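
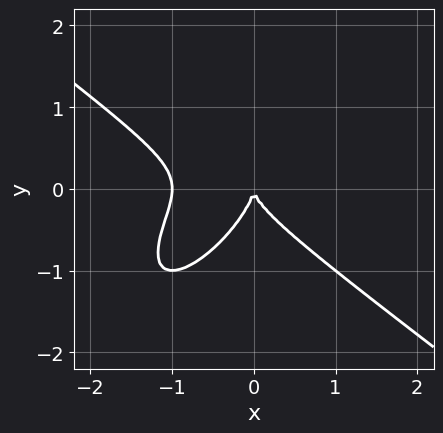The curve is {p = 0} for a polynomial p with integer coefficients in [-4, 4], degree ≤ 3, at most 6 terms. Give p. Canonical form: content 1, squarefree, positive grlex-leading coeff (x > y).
1. The degree is 3 — a generic line meets the curve in up to 3 points.
2. Against the integer gridlines: one y-axis crossing is at y = 0; among the integer gridlines, it crosses the x-axis at x ∈ {-1, 0}.
3. Putting this together gives p.

x^3 - x*y^2 + y^3 + x^2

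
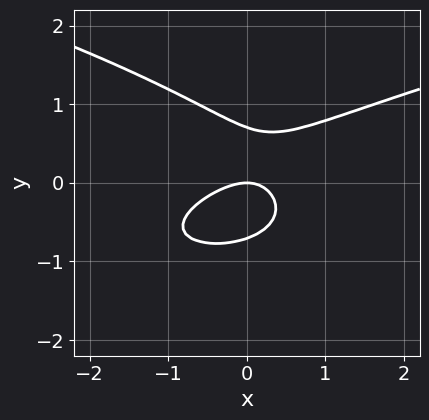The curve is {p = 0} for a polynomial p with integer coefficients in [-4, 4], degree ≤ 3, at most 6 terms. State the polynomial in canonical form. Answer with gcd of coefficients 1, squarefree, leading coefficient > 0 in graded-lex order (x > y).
(a) The degree is 3 — no degree-2 curve has this shape.
(b) From the visible intercepts: it crosses the x-axis at the gridline x = 0; one y-axis crossing is at y = 0.
(c) Assembling these constraints gives the stated polynomial.

2*y^3 - x^2 + x*y - y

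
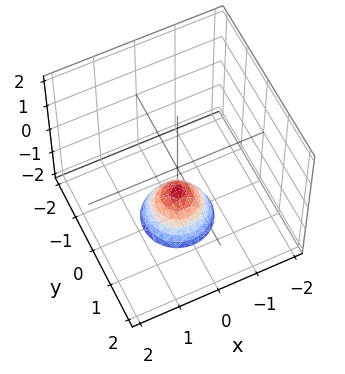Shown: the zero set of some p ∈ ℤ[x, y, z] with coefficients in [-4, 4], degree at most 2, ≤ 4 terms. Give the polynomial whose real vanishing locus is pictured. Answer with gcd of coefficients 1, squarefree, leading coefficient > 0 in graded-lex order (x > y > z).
3*x^2 + 3*y^2 + 2*z + 2

Degree: the shape is more complex than any degree-1 surface, so deg p = 2.
By symmetry, every cross-section ⟂ z is a circle, so x, y appear only via x² + y².
From the visible intercepts: a circular section at z = -2 has radius between 0 and 1; no x-intercept at any integer in the box.
Together with the visible shape, these determine p as stated.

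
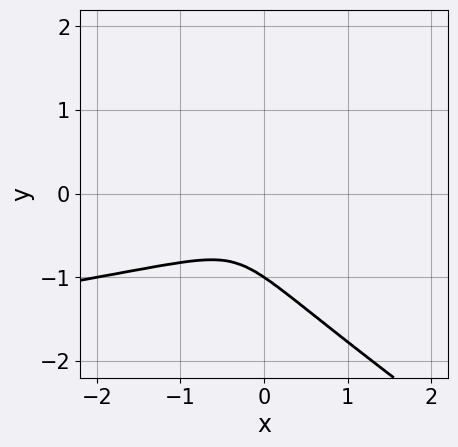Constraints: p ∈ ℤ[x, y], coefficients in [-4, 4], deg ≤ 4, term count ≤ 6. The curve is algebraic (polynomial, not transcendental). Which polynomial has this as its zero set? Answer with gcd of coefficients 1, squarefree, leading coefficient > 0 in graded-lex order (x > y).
2*x*y^2 + 3*y^3 + x^2 + 3*y^2

First, degree: the shape is more complex than any degree-2 curve, so deg p = 3.
Then, against the integer gridlines: it meets the y-axis at y = -1 (among the integer gridlines).
Finally, the integer polynomial consistent with all of this is the stated p.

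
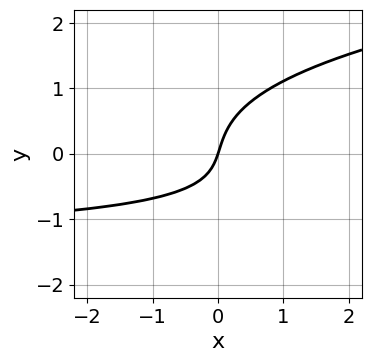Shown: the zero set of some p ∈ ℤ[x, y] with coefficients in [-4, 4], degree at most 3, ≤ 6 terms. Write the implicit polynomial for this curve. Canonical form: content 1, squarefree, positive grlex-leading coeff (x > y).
3*y^3 - 2*x*y - 3*x + y

First, the degree is 3 — a generic line meets the curve in up to 3 points.
Then, checking where it meets the axes: it crosses the y-axis at the gridline y = 0; it crosses the x-axis at the gridline x = 0.
Finally, fitting integer coefficients to these (and the overall shape) gives p.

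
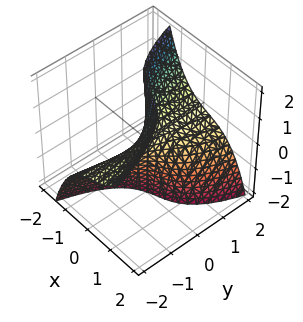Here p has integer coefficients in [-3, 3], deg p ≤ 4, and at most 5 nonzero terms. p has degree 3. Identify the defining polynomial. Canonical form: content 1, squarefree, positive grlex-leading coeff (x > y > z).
2*x^3 - 2*x^2 + 3*y*z + 3*x

Degree: a generic line meets the surface in up to 3 points, so deg p = 3.
From the visible intercepts: every point of the y-axis in the box is on the surface; every point of the z-axis in the box is on the surface; it crosses the x-axis at the gridline x = 0.
Together with the visible shape, these determine p as stated.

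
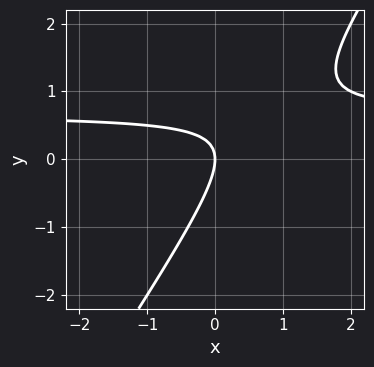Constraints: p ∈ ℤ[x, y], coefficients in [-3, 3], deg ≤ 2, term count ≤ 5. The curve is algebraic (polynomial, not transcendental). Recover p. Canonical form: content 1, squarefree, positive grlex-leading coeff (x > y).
3*x*y - 2*y^2 - 2*x

Degree: a generic line meets the curve in up to 2 points, so deg p = 2.
From the axis intercepts and sections: it meets the y-axis at y = 0 (among the integer gridlines); it meets the x-axis at x = 0 (among the integer gridlines).
Fitting integer coefficients to these (and the overall shape) gives p.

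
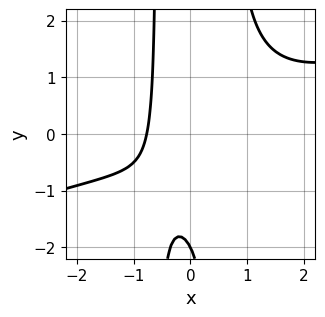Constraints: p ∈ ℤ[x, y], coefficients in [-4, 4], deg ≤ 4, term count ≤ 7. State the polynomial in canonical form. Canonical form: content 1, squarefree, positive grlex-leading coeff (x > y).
x^3 - 3*x^2*y + 2*x + y + 2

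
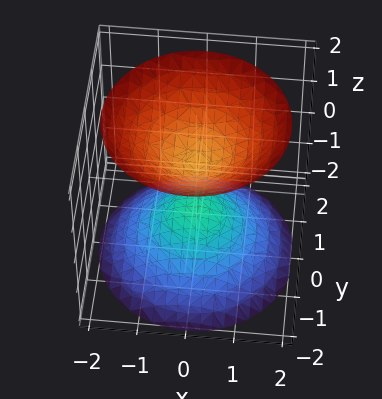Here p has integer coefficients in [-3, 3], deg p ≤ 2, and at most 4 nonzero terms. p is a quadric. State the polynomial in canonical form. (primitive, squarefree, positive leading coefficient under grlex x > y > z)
2*x^2 + 2*y^2 - 2*z^2 + 1

(a) The picture has 2 separate pieces.
(b) Degree: two sheets facing apart; a quadric, so deg p = 2.
(c) By symmetry, the surface is invariant under rotation about z: p = q(x² + y², z); the z ↦ −z reflection is a symmetry, so z appears only in even powers.
(d) Against the integer gridlines: it misses every integer gridline on the y-axis; the surface avoids every integer x-axis point in the box.
(e) Together with the visible shape, these determine p as stated.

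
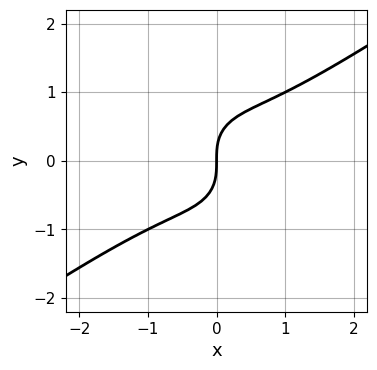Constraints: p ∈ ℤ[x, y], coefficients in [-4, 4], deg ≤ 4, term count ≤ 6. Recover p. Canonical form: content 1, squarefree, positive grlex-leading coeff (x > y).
First, the degree is 3 — the shape is more complex than any degree-2 curve.
Then, from the axis intercepts and sections: it meets the x-axis at x = 0 (among the integer gridlines); it meets the y-axis at y = 0 (among the integer gridlines).
Finally, these observations pin down the coefficients.

x^3 - x^2*y - y^3 + x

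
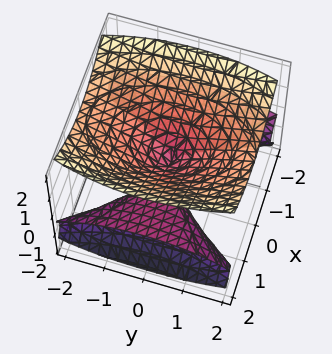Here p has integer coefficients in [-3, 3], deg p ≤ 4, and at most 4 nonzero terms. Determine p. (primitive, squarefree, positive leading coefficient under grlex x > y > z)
2*x^2*z - 2*z^3 + y^2

1. The picture has 3 separate pieces. They look like related sheets of one shape, so recover p as a whole.
2. Degree: the shape is more complex than any degree-2 surface, so deg p = 3.
3. From the axis intercepts and sections: it crosses the y-axis at the gridline y = 0; the visible x-axis segment lies entirely on the surface; it meets the z-axis at z = 0 (among the integer gridlines).
4. Assembling these constraints gives the stated polynomial.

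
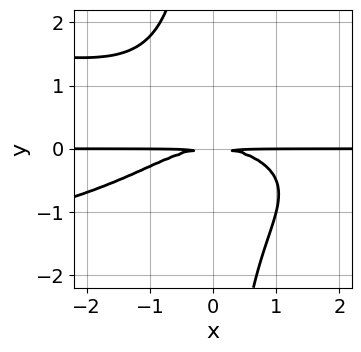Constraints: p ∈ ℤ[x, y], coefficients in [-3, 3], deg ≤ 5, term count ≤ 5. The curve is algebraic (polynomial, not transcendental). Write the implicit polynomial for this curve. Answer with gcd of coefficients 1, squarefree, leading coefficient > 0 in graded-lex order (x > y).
(a) Degree: no degree-3 curve has this shape, so deg p = 4.
(b) Against the integer gridlines: the visible x-axis segment lies entirely on the curve.
(c) These observations pin down the coefficients.

2*x*y^3 + x^2*y + 3*y^2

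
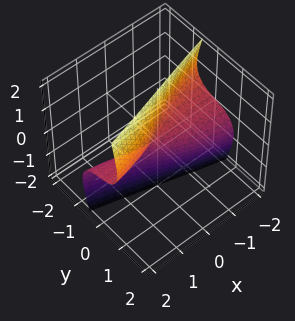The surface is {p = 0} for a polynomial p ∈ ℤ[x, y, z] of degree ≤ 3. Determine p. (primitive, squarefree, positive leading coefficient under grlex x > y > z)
2*y^3 + 3*y*z^2 - 2*x*z + y

First, degree: the shape is more complex than any degree-2 surface, so deg p = 3.
Then, checking where it meets the axes: it crosses the y-axis at the gridline y = 0; every point of the z-axis in the box is on the surface; the visible x-axis segment lies entirely on the surface.
Finally, these observations pin down the coefficients.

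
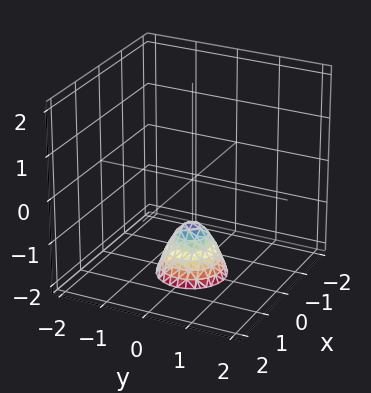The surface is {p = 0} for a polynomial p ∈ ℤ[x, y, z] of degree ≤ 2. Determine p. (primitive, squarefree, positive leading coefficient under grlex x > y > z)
2*x^2 + 2*y^2 + z + 1

(a) Degree: no degree-1 surface has this shape, so deg p = 2.
(b) By symmetry, the surface is invariant under rotation about z: p = q(x² + y², z).
(c) From the axis intercepts and sections: a circular section at z = -2 has radius between 0 and 1; no y-intercept at any integer in the box; one z-axis crossing is at z = -1.
(d) Fitting integer coefficients to these (and the overall shape) gives p.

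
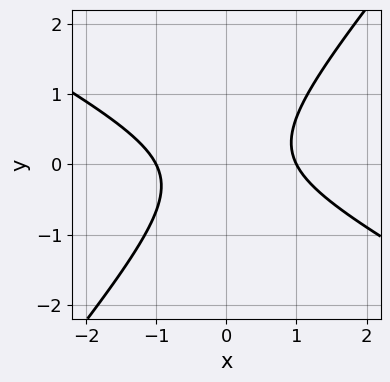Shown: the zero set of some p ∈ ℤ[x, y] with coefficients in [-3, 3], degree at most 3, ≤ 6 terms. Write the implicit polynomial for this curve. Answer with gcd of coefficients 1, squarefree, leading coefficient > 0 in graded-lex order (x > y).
1. The degree is 2 — a generic line meets the curve in up to 2 points.
2. Against the integer gridlines: no y-intercept at any integer in the box; among the integer gridlines, it crosses the x-axis at x ∈ {-1, 1}.
3. Solving for integer coefficients yields p as stated.

2*x^2 + 2*x*y - 3*y^2 - 2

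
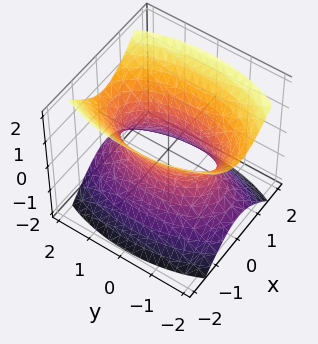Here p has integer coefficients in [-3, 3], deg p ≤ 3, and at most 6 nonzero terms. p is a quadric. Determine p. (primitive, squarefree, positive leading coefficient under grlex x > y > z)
deg p = 2. An hourglass — one-sheet hyperboloid; a quadric.
Symmetries: the x ↦ −x reflection is a symmetry, so x appears only in even powers; mirror symmetry y ↦ −y ⇒ only even powers of y; mirror symmetry z ↦ −z ⇒ only even powers of z.
Against the integer gridlines: no z-intercept at any integer in the box.
These observations pin down the coefficients.

3*x^2 + y^2 - 2*z^2 - 2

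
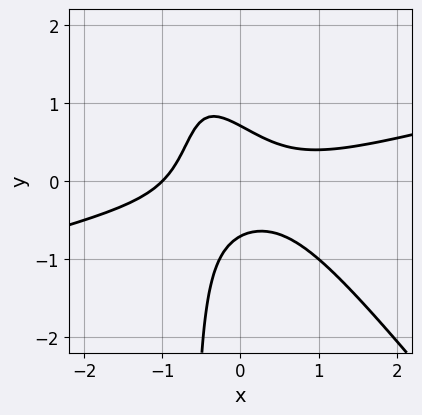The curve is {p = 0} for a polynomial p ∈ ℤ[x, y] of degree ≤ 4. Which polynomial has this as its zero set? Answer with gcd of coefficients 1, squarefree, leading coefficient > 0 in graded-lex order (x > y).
x^3 - 3*x^2*y - 3*x*y^2 - 2*y^2 + 1

Degree: no degree-2 curve has this shape, so deg p = 3.
Against the integer gridlines: it meets the x-axis at x = -1 (among the integer gridlines).
Together with the visible shape, these determine p as stated.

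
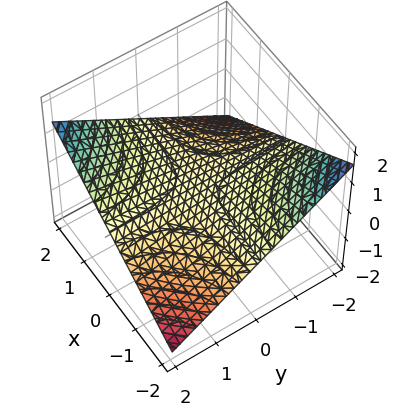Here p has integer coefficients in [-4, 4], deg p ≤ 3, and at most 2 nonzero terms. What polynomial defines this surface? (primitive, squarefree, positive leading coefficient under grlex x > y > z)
1. The degree is 2 — a saddle surface; a quadric.
2. Observable constraints: every point of the x-axis in the box is on the surface; the visible y-axis segment lies entirely on the surface.
3. Solving for integer coefficients yields p as stated.

x*y - 3*z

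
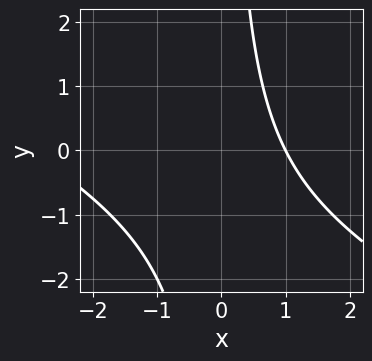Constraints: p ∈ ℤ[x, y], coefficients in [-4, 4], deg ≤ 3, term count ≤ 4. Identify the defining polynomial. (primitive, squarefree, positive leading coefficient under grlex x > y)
Degree: no degree-1 curve has this shape, so deg p = 2.
Observable constraints: it crosses the x-axis at the gridline x = 1; no y-intercept at any integer in the box.
These observations pin down the coefficients.

x^2 + 2*x*y + 2*x - 3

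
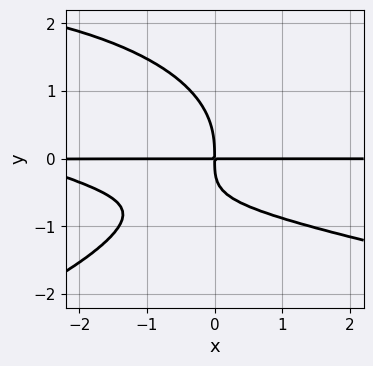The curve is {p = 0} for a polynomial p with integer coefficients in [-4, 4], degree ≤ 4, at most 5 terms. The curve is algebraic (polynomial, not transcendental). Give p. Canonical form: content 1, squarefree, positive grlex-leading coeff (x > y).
The degree is 4 — the shape is more complex than any degree-3 curve.
Against the integer gridlines: every point of the x-axis in the box is on the curve.
Matching integer coefficients to the picture gives p.

2*y^4 + x^2*y + 3*x*y^2 + 3*x*y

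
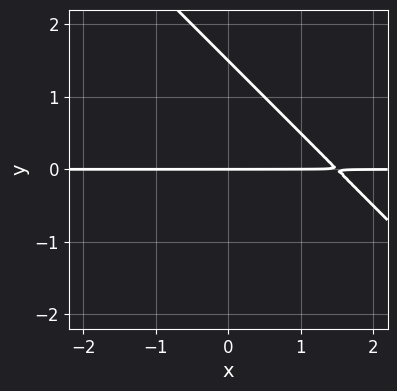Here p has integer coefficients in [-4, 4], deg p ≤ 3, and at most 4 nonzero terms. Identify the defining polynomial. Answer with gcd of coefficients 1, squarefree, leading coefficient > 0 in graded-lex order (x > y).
First, degree: a generic line meets the curve in up to 2 points, so deg p = 2.
Then, checking where it meets the axes: every point of the x-axis in the box is on the curve; one y-axis crossing is at y = 0.
Finally, fitting integer coefficients to these (and the overall shape) gives p.

2*x*y + 2*y^2 - 3*y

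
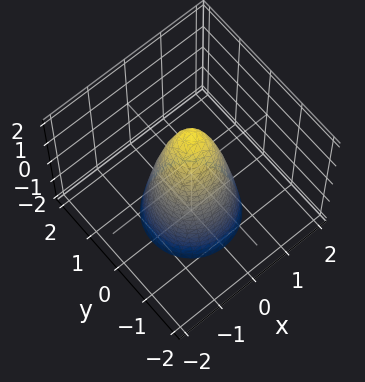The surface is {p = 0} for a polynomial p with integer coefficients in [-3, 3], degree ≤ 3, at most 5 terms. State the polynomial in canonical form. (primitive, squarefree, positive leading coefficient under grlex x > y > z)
1. Degree: the shape is more complex than any degree-1 surface, so deg p = 2.
2. Symmetries: rotational symmetry about the z-axis ⇒ p depends on x, y only through x² + y².
3. From the axis intercepts and sections: a circular section at z = 1 has radius between 0 and 1; it crosses the z-axis at the gridline z = 2.
4. Matching integer coefficients to the picture gives p.

3*x^2 + 3*y^2 + z - 2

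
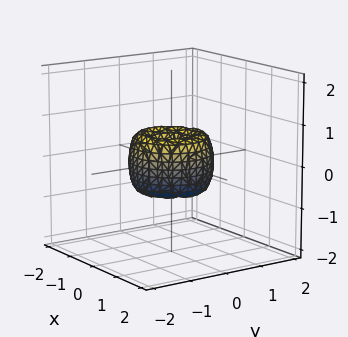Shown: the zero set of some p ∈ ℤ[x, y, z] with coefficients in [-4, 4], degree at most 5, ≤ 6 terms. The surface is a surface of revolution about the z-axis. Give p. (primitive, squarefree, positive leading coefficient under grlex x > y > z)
2*x^4 + 4*x^2*y^2 + 2*y^4 - 2*x^2 - 2*y^2 + z^2

First, degree: the shape is more complex than any degree-3 surface, so deg p = 4.
Then, by symmetry, the z-axis is an axis of rotation, so x and y enter only as x² + y².
Next, against the integer gridlines: one z-axis crossing is at z = 0; among the integer gridlines, it crosses the y-axis at y ∈ {-1, 0, 1}.
Finally, the integer polynomial consistent with all of this is the stated p.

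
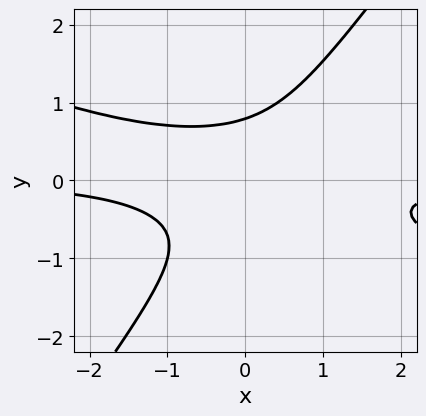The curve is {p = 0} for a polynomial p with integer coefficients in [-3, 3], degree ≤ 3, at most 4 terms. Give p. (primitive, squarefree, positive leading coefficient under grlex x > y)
x^2*y + 2*x*y^2 - 2*y^3 + 1

First, the degree is 3 — the shape is more complex than any degree-2 curve.
Next, observable constraints: it misses every integer gridline on the x-axis.
Finally, the integer polynomial consistent with all of this is the stated p.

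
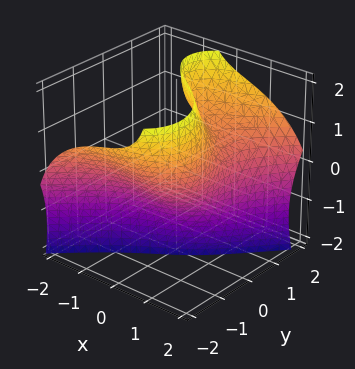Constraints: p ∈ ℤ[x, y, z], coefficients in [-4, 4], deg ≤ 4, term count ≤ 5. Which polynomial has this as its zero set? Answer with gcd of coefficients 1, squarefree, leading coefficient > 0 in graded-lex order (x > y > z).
x^3 + x*z^2 - y^3 + 3*y*z - 2

Degree: the shape is more complex than any degree-2 surface, so deg p = 3.
Reading off the gridlines: no z-intercept at any integer in the box.
Fitting integer coefficients to these (and the overall shape) gives p.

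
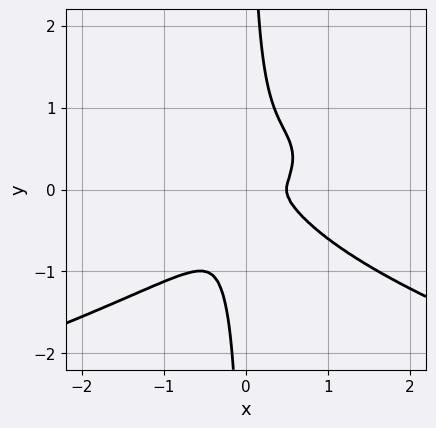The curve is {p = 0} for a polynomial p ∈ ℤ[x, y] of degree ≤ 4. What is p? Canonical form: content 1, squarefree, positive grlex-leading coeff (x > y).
3*x*y^3 + 2*x^3 - x^2 - y^2

First, degree: no degree-3 curve has this shape, so deg p = 4.
Finally, matching integer coefficients to the picture gives p.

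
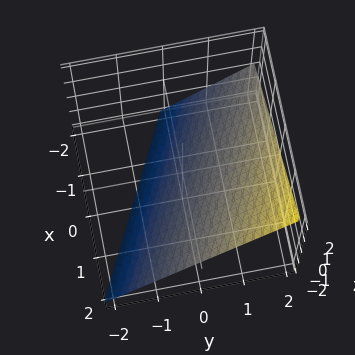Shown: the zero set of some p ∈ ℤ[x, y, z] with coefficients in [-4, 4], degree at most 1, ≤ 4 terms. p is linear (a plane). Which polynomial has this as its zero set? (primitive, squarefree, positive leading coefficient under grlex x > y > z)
x + 2*y - 2*z - 2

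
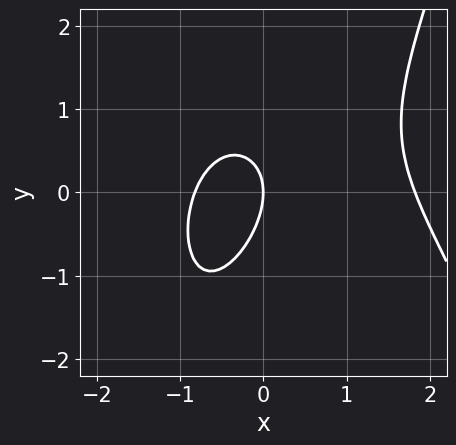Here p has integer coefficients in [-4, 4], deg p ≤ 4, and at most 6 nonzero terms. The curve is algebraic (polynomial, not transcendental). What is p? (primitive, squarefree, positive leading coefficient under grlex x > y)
2*x^3 - 2*x^2 + 2*x*y - 2*y^2 - 3*x

(a) The degree is 3 — no degree-2 curve has this shape.
(b) Observable constraints: it meets the x-axis at x = 0 (among the integer gridlines); one y-axis crossing is at y = 0.
(c) Fitting integer coefficients to these (and the overall shape) gives p.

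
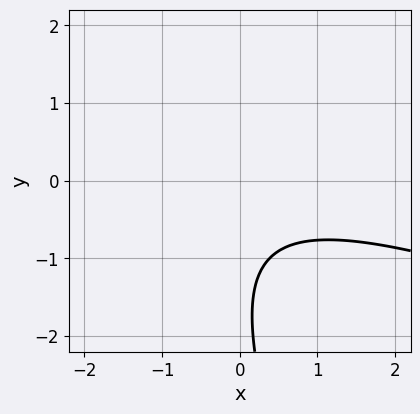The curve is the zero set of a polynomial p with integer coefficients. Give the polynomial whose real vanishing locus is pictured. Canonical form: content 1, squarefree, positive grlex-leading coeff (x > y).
x^2 + 3*x*y + y^2 + 3*y + 3

The degree is 2 — a generic line meets the curve in up to 2 points.
Observable constraints: the curve avoids every integer y-axis point in the box; it misses every integer gridline on the x-axis.
The integer polynomial consistent with all of this is the stated p.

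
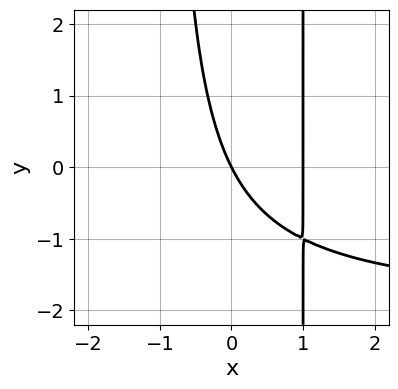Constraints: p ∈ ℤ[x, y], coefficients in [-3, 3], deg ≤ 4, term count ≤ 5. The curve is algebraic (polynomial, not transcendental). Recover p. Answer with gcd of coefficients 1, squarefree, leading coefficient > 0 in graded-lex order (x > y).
x^2*y + 2*x^2 - 2*x - y

First, deg p = 3. A generic line meets the curve in up to 3 points.
Then, from the visible intercepts: among the integer gridlines, it crosses the x-axis at x ∈ {0, 1}; one y-axis crossing is at y = 0.
Finally, these observations pin down the coefficients.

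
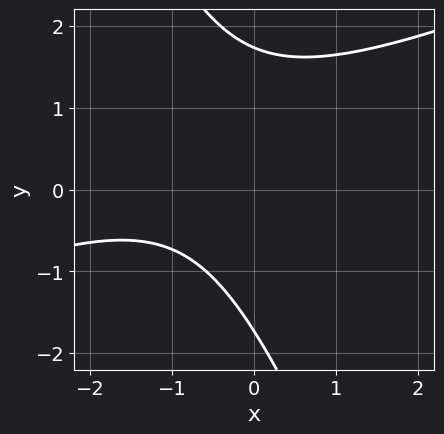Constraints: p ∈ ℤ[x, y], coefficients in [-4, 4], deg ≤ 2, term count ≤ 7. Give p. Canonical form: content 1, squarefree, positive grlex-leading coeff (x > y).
1. Degree: no degree-1 curve has this shape, so deg p = 2.
2. Observable constraints: the curve avoids every integer x-axis point in the box.
3. Matching integer coefficients to the picture gives p.

x^2 - 2*x*y - y^2 + 2*x + 3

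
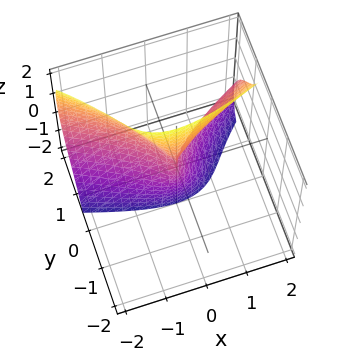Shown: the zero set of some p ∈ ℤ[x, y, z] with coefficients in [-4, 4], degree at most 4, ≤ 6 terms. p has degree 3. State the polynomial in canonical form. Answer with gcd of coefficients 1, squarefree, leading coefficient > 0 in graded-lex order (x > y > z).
Degree: the shape is more complex than any degree-2 surface, so deg p = 3.
Observable constraints: it crosses the y-axis at the gridline y = 0; the visible z-axis segment lies entirely on the surface; one x-axis crossing is at x = 0.
Assembling these constraints gives the stated polynomial.

x*y*z + y^3 + y*z^2 - x^2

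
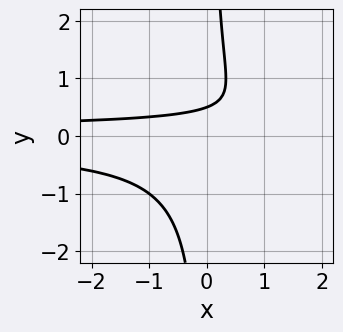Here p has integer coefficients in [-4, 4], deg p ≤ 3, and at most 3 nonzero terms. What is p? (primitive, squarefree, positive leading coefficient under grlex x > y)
1. deg p = 3. The shape is more complex than any degree-2 curve.
2. Against the integer gridlines: it misses every integer gridline on the x-axis.
3. Solving for integer coefficients yields p as stated.

3*x*y^2 - 2*y + 1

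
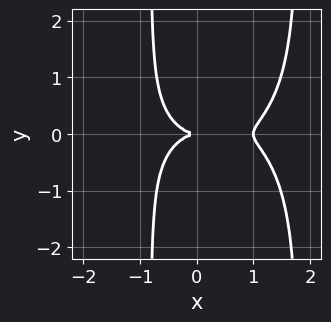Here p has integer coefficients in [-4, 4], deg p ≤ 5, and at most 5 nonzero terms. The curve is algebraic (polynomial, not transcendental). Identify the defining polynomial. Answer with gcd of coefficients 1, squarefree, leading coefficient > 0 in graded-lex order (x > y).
x^4 + 2*x^2*y^2 - x^3 - 2*x*y^2 - 3*y^2

First, deg p = 4. The shape is more complex than any degree-3 curve.
Next, symmetries: the y ↦ −y reflection is a symmetry, so y appears only in even powers.
Then, from the axis intercepts and sections: the x-axis gridline crossings are at x ∈ {0, 1}; it crosses the y-axis at the gridline y = 0.
Finally, the integer polynomial consistent with all of this is the stated p.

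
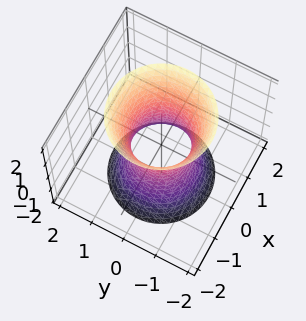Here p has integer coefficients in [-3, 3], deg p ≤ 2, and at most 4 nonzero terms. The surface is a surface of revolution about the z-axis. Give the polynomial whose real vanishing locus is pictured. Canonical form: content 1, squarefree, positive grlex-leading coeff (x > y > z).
First, the degree is 2 — a generic line meets the surface in up to 2 points.
Then, symmetries: rotational symmetry about the z-axis ⇒ p depends on x, y only through x² + y².
Next, from the axis intercepts and sections: a circular section at z = 0 has radius between 0 and 1; no z-intercept at any integer in the box.
Finally, putting this together gives p.

3*x^2 + 3*y^2 - z^2 - 2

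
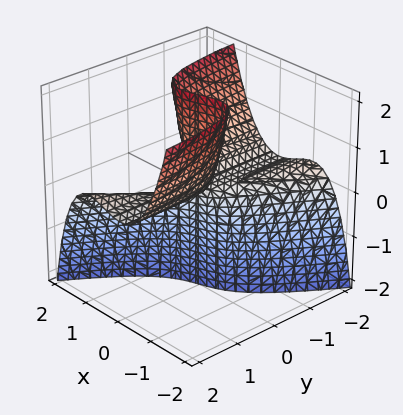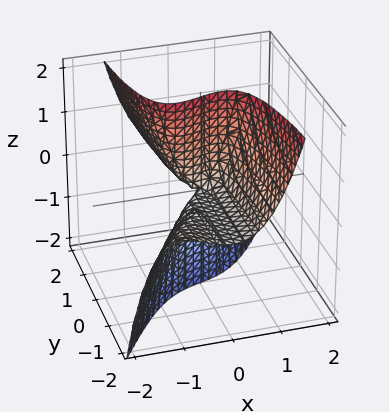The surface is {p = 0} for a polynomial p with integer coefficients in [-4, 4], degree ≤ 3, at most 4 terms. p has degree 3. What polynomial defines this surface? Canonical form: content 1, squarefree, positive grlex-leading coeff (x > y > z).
3*x^3 - 2*x^2*y - x*z + 3*y*z

First, deg p = 3. A generic line meets the surface in up to 3 points.
Next, reading off the gridlines: it crosses the x-axis at the gridline x = 0; the visible z-axis segment lies entirely on the surface.
Finally, together with the visible shape, these determine p as stated. Check: (0, -1, 0) on the y-axis lies on the surface, and p(0, -1, 0) = 0. ✓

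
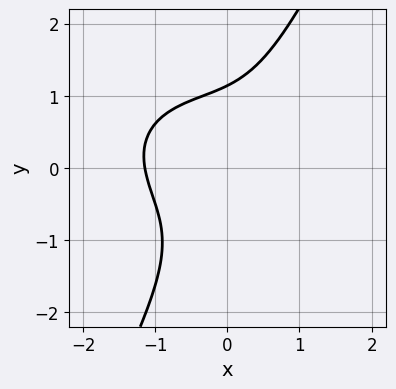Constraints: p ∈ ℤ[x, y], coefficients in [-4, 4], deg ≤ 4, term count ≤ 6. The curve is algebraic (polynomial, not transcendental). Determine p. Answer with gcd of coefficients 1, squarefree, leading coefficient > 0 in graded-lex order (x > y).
Degree: a generic line meets the curve in up to 3 points, so deg p = 3.
Solving for integer coefficients yields p as stated.

2*x^3 + x^2*y + 3*x*y^2 - 2*y^3 + 3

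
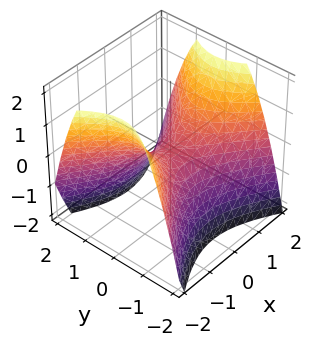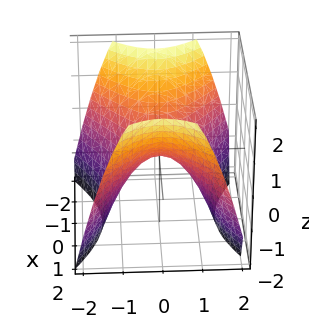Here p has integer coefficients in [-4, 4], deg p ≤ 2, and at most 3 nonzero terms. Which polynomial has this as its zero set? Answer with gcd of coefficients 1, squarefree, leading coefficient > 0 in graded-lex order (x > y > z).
2*x^2 - 3*y^2 - 3*z

1. The degree is 2 — a hyperbolic paraboloid; a quadric.
2. Symmetries: mirror symmetry x ↦ −x ⇒ only even powers of x; mirror symmetry y ↦ −y ⇒ only even powers of y.
3. Against the integer gridlines: it crosses the y-axis at the gridline y = 0; it meets the z-axis at z = 0 (among the integer gridlines).
4. Matching integer coefficients to the picture gives p.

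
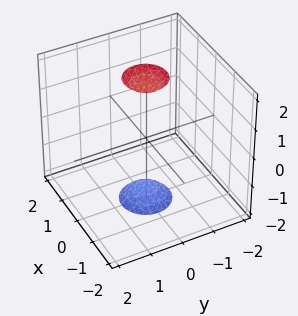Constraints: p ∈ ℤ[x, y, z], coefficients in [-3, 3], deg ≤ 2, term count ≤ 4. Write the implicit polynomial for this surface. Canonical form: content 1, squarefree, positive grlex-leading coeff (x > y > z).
3*x^2 + 3*y^2 - z^2 + 3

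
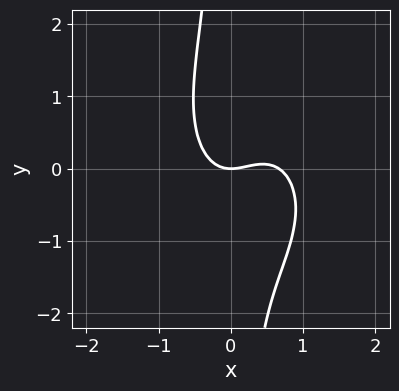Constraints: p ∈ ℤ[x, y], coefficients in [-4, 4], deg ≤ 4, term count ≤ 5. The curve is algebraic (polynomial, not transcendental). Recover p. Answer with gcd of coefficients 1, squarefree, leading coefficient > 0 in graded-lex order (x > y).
3*x^3 + 2*x*y^2 - 2*x^2 + 2*y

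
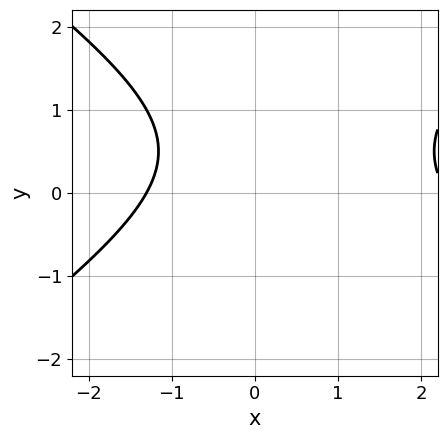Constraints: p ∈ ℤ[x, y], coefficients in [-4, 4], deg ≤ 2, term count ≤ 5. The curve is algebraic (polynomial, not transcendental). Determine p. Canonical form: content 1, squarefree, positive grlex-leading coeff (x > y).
x^2 - 2*y^2 - x + 2*y - 3

1. deg p = 2. A generic line meets the curve in up to 2 points.
2. Against the integer gridlines: it misses every integer gridline on the y-axis.
3. These observations pin down the coefficients.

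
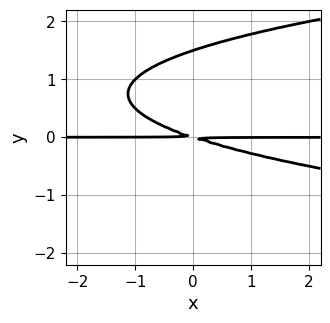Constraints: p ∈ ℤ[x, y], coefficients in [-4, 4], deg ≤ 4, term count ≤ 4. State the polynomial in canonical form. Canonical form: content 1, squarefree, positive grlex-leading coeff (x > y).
2*y^3 - x*y - 3*y^2

Degree: no degree-2 curve has this shape, so deg p = 3.
From the visible intercepts: the visible x-axis segment lies entirely on the curve.
Solving for integer coefficients yields p as stated.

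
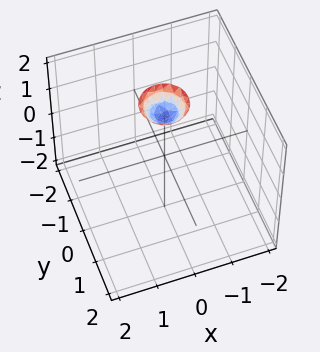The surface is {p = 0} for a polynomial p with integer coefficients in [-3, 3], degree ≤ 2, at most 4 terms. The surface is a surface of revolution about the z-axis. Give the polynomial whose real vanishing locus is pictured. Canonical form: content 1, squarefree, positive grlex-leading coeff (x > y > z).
3*x^2 + 3*y^2 - 2*z + 3

Degree: the shape is more complex than any degree-1 surface, so deg p = 2.
Symmetry: the z-axis is an axis of rotation, so x and y enter only as x² + y².
Against the integer gridlines: it misses every integer gridline on the y-axis; the surface avoids every integer x-axis point in the box; a circular section at z = 2 has radius between 0 and 1.
Fitting integer coefficients to these (and the overall shape) gives p.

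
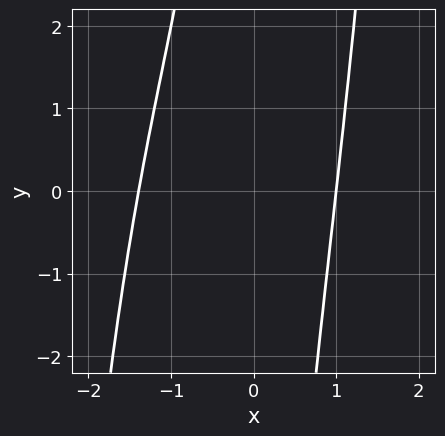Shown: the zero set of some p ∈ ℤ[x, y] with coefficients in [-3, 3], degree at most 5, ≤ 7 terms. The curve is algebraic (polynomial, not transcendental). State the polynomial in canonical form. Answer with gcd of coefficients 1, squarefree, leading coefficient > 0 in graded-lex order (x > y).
x^4 + x^3 + x^2 - x*y - 3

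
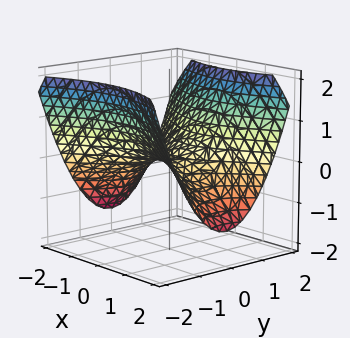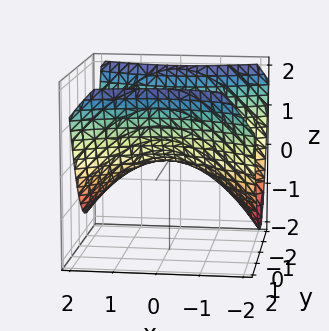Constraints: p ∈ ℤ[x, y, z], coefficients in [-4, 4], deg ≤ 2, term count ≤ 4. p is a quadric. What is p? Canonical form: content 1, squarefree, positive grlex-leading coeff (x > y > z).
(a) The degree is 2 — a saddle surface; a quadric.
(b) Symmetries: the y ↦ −y reflection is a symmetry, so y appears only in even powers; it's symmetric under x → −x, forcing even powers of x.
(c) Against the integer gridlines: it meets the x-axis at x = 0 (among the integer gridlines); it crosses the z-axis at the gridline z = 0; one y-axis crossing is at y = 0.
(d) Assembling these constraints gives the stated polynomial.

x^2 - 2*y^2 + 3*z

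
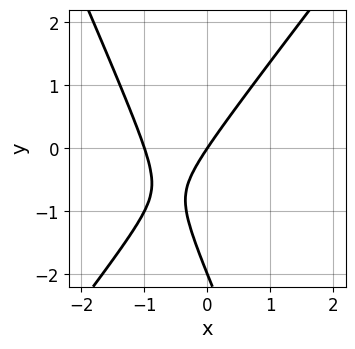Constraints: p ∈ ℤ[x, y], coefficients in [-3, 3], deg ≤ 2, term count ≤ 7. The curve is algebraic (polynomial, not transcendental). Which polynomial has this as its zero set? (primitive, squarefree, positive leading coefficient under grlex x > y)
The degree is 2 — no degree-1 curve has this shape.
Reading off the gridlines: among the integer gridlines, it crosses the x-axis at x ∈ {-1, 0}; among the integer gridlines, it crosses the y-axis at y ∈ {-2, 0}.
Fitting integer coefficients to these (and the overall shape) gives p.

3*x^2 - x*y - y^2 + 3*x - 2*y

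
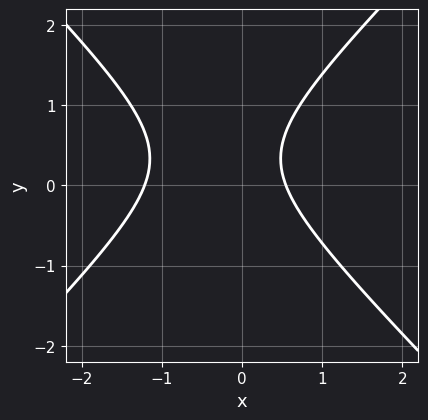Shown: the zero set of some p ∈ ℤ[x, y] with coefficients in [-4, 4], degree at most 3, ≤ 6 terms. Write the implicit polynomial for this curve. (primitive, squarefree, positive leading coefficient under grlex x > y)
3*x^2 - 3*y^2 + 2*x + 2*y - 2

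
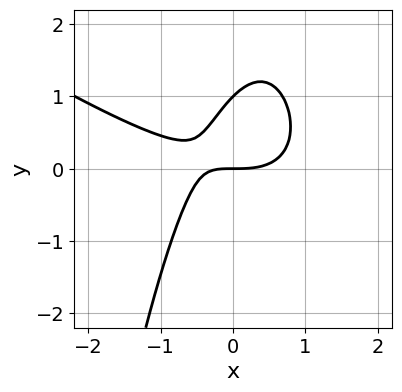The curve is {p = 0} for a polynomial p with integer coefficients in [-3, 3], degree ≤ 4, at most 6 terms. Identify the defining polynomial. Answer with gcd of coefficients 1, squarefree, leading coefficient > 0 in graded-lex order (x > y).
1. deg p = 3. No degree-2 curve has this shape.
2. From the visible intercepts: among the integer gridlines, it crosses the y-axis at y ∈ {0, 1}; it crosses the x-axis at the gridline x = 0.
3. Matching integer coefficients to the picture gives p.

2*x^3 + 3*x^2*y - 3*x*y + 3*y^2 - 3*y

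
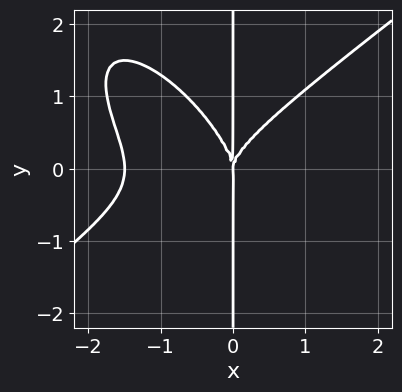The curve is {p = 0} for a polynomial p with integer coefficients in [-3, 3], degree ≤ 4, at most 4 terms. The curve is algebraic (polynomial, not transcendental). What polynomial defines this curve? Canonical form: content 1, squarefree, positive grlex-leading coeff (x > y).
2*x^4 - 2*x^2*y^2 - 2*x*y^3 + 3*x^3

The degree is 4 — the shape is more complex than any degree-3 curve.
Against the integer gridlines: it crosses the x-axis at the gridline x = 0; every point of the y-axis in the box is on the curve.
Assembling these constraints gives the stated polynomial.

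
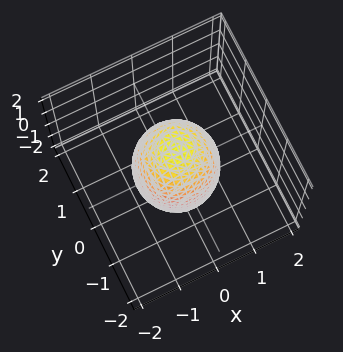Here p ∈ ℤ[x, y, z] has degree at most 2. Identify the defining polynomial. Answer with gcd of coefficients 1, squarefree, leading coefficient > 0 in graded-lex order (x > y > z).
3*x^2 + 3*y^2 + z^2 - 3

Degree: the shape is more complex than any degree-1 surface, so deg p = 2.
By symmetry, the surface is invariant under rotation about z: p = q(x² + y², z).
Against the integer gridlines: a circular section at z = 1 has radius between 0 and 1; among the integer gridlines, it crosses the x-axis at x ∈ {-1, 1}; the y-axis gridline crossings are at y ∈ {-1, 1}.
The integer polynomial consistent with all of this is the stated p.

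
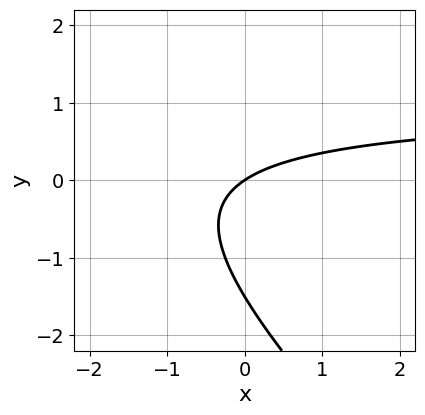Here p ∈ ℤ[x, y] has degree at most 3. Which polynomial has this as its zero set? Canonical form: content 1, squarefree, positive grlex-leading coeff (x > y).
deg p = 2.
Observable constraints: it meets the x-axis at x = 0 (among the integer gridlines); one y-axis crossing is at y = 0.
Assembling these constraints gives the stated polynomial.

2*x*y + 2*y^2 - 2*x + 3*y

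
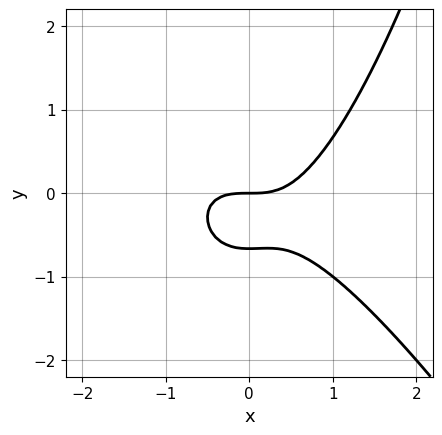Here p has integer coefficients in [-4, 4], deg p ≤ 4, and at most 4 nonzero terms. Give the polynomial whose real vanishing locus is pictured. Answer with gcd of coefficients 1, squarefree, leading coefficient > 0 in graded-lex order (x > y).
2*x^3 + x^2*y - 3*y^2 - 2*y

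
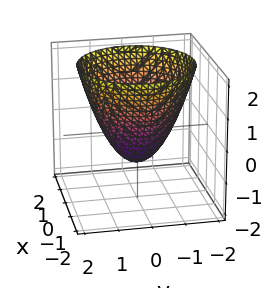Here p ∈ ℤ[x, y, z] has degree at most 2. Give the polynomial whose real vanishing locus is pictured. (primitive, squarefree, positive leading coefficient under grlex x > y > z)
x^2 + y^2 - z - 1

deg p = 2. The shape is more complex than any degree-1 surface.
Symmetries: rotational symmetry about the z-axis ⇒ p depends on x, y only through x² + y².
From the visible intercepts: one z-axis crossing is at z = -1; among the integer gridlines, it crosses the y-axis at y ∈ {-1, 1}.
Fitting integer coefficients to these (and the overall shape) gives p. Check: (1, 0, 0) on the x-axis lies on the surface, and p(1, 0, 0) = 0. ✓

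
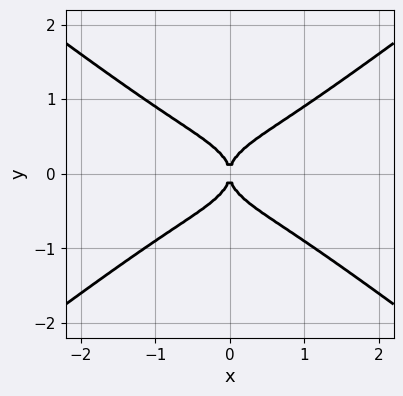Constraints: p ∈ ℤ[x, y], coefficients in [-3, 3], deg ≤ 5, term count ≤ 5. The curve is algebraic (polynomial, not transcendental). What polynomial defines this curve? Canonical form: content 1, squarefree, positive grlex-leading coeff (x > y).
x^4 - 3*y^4 + x^2

The degree is 4 — a generic line meets the curve in up to 4 points.
Symmetries: mirror symmetry y ↦ −y ⇒ only even powers of y; it's symmetric under x → −x, forcing even powers of x.
From the axis intercepts and sections: it meets the x-axis at x = 0 (among the integer gridlines); one y-axis crossing is at y = 0.
Fitting integer coefficients to these (and the overall shape) gives p.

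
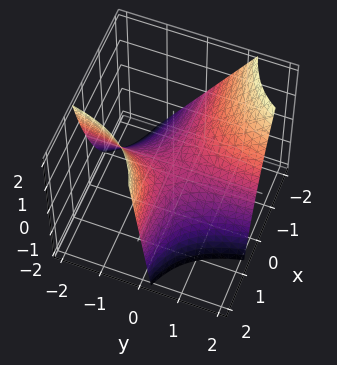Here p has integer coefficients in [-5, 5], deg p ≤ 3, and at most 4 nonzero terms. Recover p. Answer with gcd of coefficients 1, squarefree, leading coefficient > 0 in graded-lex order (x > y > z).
4*x*y - x*z + 3*z

Degree: the shape is more complex than any degree-1 surface, so deg p = 2.
Against the integer gridlines: the visible x-axis segment lies entirely on the surface; the visible y-axis segment lies entirely on the surface; it crosses the z-axis at the gridline z = 0.
Together with the visible shape, these determine p as stated.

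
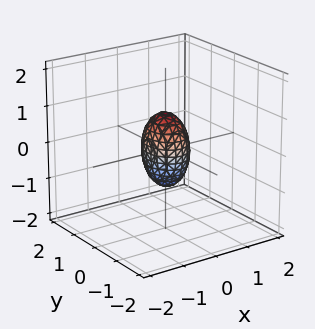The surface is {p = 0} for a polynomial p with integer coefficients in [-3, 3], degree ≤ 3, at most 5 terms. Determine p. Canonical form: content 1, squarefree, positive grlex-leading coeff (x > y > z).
First, deg p = 2. A closed, bounded, convex surface; a quadric.
Then, symmetries: mirror symmetry x ↦ −x ⇒ only even powers of x; mirror symmetry z ↦ −z ⇒ only even powers of z; mirror symmetry y ↦ −y ⇒ only even powers of y.
Then, from the visible intercepts: the z-axis gridline crossings are at z ∈ {-1, 1}.
Finally, matching integer coefficients to the picture gives p.

3*x^2 + 2*y^2 + z^2 - 1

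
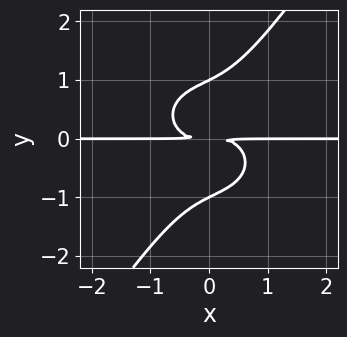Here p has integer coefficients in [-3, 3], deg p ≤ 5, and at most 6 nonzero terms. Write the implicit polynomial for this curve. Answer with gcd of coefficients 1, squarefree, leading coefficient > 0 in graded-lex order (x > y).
1. deg p = 4. A generic line meets the curve in up to 4 points.
2. From the axis intercepts and sections: the y-axis gridline crossings are at y ∈ {-1, 1}; the visible x-axis segment lies entirely on the curve.
3. Assembling these constraints gives the stated polynomial.

x^3*y + x*y^3 - y^4 + y^2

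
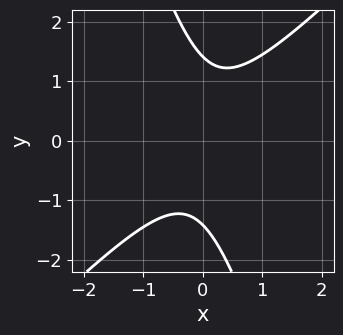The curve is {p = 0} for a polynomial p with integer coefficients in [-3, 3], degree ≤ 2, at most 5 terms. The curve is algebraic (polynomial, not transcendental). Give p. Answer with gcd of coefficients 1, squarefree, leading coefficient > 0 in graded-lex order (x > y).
First, the degree is 2 — a generic line meets the curve in up to 2 points.
Then, from the axis intercepts and sections: no x-intercept at any integer in the box.
Finally, together with the visible shape, these determine p as stated.

3*x^2 - 2*x*y - y^2 + 2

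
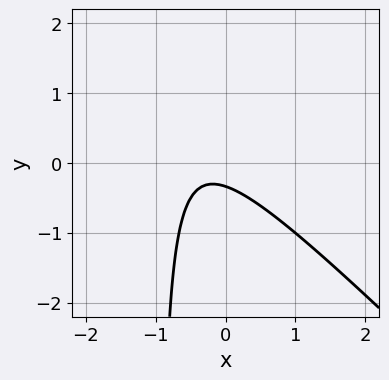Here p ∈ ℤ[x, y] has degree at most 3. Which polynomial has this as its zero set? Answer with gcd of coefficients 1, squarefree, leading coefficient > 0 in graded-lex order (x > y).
3*x^2 + 3*x*y + 2*x + 3*y + 1

1. Degree: a generic line meets the curve in up to 2 points, so deg p = 2.
2. From the axis intercepts and sections: it misses every integer gridline on the x-axis.
3. Assembling these constraints gives the stated polynomial.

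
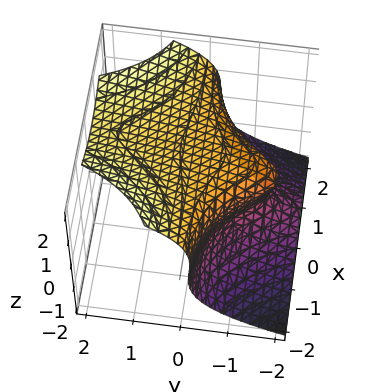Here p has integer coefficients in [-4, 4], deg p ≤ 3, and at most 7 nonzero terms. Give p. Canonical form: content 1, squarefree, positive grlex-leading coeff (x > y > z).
1. Degree: no degree-2 surface has this shape, so deg p = 3.
2. From the visible intercepts: no x-intercept at any integer in the box.
3. Assembling these constraints gives the stated polynomial.

3*x^2*y - 3*z^3 + 3*z^2 + 2*y + 3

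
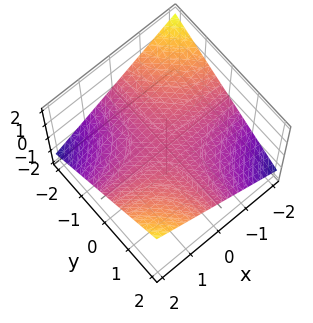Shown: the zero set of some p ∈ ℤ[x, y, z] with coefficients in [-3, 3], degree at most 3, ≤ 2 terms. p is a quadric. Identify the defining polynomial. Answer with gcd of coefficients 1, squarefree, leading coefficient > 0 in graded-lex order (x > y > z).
(a) The degree is 2 — a saddle surface; a quadric.
(b) From the visible intercepts: one z-axis crossing is at z = 0; every point of the y-axis in the box is on the surface; every point of the x-axis in the box is on the surface.
(c) These observations pin down the coefficients.

x*y - 3*z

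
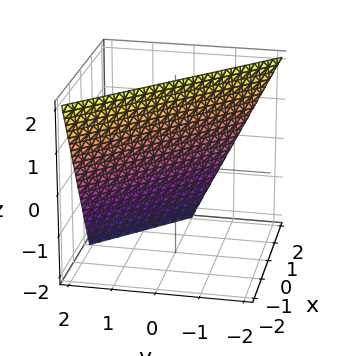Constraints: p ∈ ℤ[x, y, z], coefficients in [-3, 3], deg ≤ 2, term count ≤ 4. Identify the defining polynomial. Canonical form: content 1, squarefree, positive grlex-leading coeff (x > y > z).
Degree: every cross-section is a straight line — this is a plane, so deg p = 1.
Checking where it meets the axes: one y-axis crossing is at y = 1; one z-axis crossing is at z = 2.
Together with the visible shape, these determine p as stated. Check: (1, 0, 0) on the x-axis lies on the surface, and p(1, 0, 0) = 0. ✓

2*x + 2*y + z - 2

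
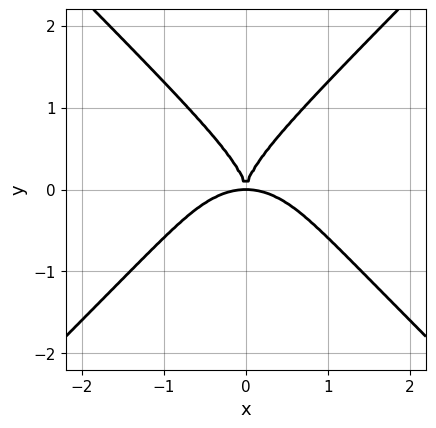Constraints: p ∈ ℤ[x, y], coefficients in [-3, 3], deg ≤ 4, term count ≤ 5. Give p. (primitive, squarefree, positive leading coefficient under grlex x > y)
(a) The degree is 4 — the shape is more complex than any degree-3 curve.
(b) Symmetries: mirror symmetry x ↦ −x ⇒ only even powers of x.
(c) Against the integer gridlines: one y-axis crossing is at y = 0; it crosses the x-axis at the gridline x = 0.
(d) Together with the visible shape, these determine p as stated.

2*x^4 - 2*y^4 + 3*x^2*y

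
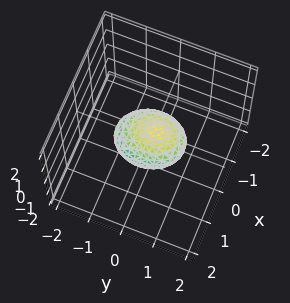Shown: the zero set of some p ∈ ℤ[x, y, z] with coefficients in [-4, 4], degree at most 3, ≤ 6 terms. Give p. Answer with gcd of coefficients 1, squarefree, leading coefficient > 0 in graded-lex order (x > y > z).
First, deg p = 2. No degree-1 surface has this shape.
Then, checking where it meets the axes: among the integer gridlines, it crosses the y-axis at y ∈ {-1, 1}.
Finally, together with the visible shape, these determine p as stated.

3*x^2 + 2*y^2 - y*z + 3*z^2 - 2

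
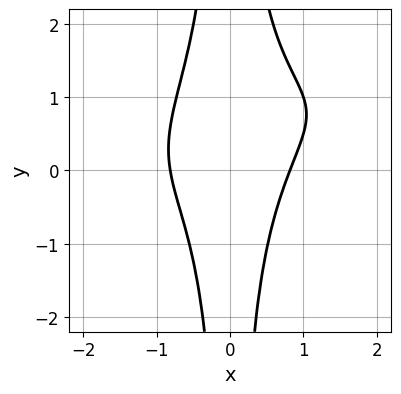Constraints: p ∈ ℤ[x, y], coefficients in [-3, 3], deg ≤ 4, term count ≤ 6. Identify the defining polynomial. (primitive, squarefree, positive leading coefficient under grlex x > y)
x^3*y - 2*x^2*y^2 + 2*x^2*y - 3*x^2 + 2

deg p = 4.
Checking where it meets the axes: the curve avoids every integer y-axis point in the box.
These observations pin down the coefficients.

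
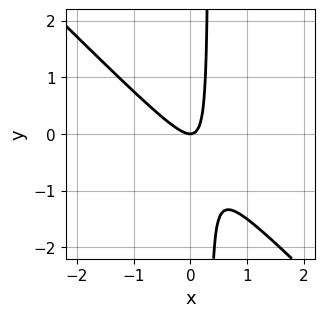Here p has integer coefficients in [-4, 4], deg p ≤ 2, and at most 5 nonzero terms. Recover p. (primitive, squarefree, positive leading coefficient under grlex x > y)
3*x^2 + 3*x*y - y

(a) The degree is 2 — a generic line meets the curve in up to 2 points.
(b) From the visible intercepts: it crosses the x-axis at the gridline x = 0; one y-axis crossing is at y = 0.
(c) Assembling these constraints gives the stated polynomial.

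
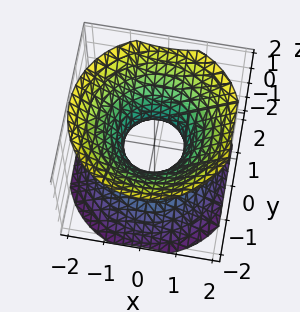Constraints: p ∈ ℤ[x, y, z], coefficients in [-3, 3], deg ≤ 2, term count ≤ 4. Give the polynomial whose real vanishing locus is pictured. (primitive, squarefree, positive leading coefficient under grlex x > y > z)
(a) Degree: an hourglass — one-sheet hyperboloid; a quadric, so deg p = 2.
(b) Symmetries: every cross-section ⟂ z is a circle, so x, y appear only via x² + y²; mirror symmetry z ↦ −z ⇒ only even powers of z.
(c) Reading off the gridlines: a circular section at z = 1 has radius between 1 and 2; it misses every integer gridline on the z-axis.
(d) Matching integer coefficients to the picture gives p.

3*x^2 + 3*y^2 - 3*z^2 - 2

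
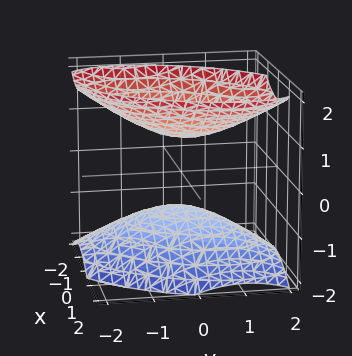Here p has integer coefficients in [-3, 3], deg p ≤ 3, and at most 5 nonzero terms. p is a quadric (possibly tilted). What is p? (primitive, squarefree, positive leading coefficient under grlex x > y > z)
3*x^2 - 2*x*y + 2*y^2 - 3*z^2 + 2

First, there are 2 components. They look like related sheets of one shape, so recover p as a whole.
Next, degree: the shape is more complex than any degree-1 surface, so deg p = 2.
Then, reading off the gridlines: the surface avoids every integer y-axis point in the box; no x-intercept at any integer in the box.
Finally, matching integer coefficients to the picture gives p.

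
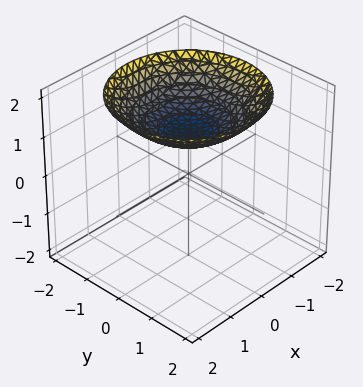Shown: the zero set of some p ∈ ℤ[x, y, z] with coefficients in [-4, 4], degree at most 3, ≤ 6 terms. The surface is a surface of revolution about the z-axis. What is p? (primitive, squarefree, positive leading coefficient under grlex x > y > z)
x^2 + y^2 - 3*z + 3

1. deg p = 2. The shape is more complex than any degree-1 surface.
2. Symmetries: the z-axis is an axis of rotation, so x and y enter only as x² + y².
3. From the axis intercepts and sections: one z-axis crossing is at z = 1; a circular section at z = 2 has radius between 1 and 2; the surface avoids every integer y-axis point in the box.
4. Assembling these constraints gives the stated polynomial.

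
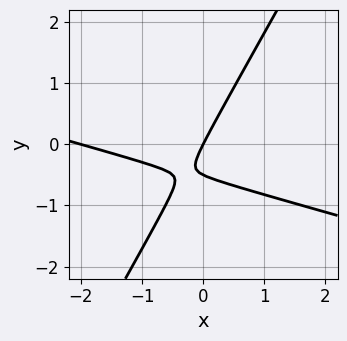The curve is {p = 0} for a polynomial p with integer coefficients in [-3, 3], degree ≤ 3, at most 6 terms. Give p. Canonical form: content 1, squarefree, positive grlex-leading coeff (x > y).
x^2 + 3*x*y - 2*y^2 + 2*x - y

First, deg p = 2. The shape is more complex than any degree-1 curve.
Then, checking where it meets the axes: the x-axis gridline crossings are at x ∈ {-2, 0}; one y-axis crossing is at y = 0.
Finally, assembling these constraints gives the stated polynomial.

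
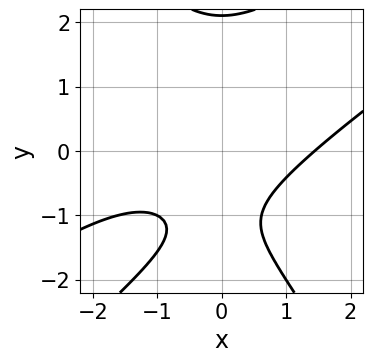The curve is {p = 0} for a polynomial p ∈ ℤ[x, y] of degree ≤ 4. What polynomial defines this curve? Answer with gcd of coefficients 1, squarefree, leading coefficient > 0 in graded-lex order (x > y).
x^3 - 2*x^2*y + y^3 - 3*y - 3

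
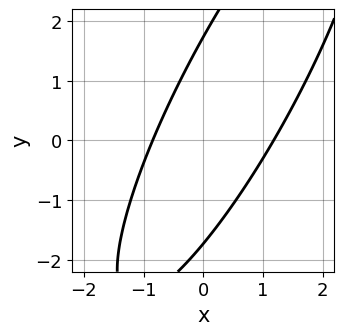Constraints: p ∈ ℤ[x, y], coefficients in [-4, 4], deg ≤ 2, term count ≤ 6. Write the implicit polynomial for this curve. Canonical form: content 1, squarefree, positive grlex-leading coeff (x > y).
3*x^2 - 3*x*y + y^2 - x - 3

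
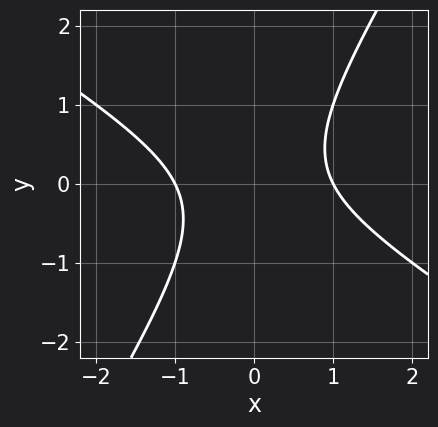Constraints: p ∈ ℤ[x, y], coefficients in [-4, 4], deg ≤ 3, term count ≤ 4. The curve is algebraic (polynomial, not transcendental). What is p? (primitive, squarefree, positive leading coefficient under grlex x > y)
x^2 + x*y - y^2 - 1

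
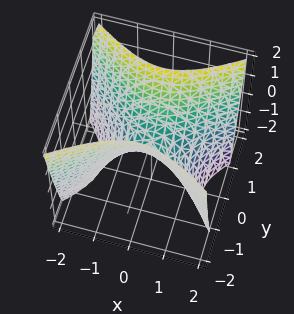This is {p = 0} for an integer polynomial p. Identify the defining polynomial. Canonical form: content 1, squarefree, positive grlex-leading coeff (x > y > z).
First, deg p = 2. A hyperbolic paraboloid; a quadric.
Then, symmetries: it's symmetric under x → −x, forcing even powers of x; the y ↦ −y reflection is a symmetry, so y appears only in even powers.
Next, from the visible intercepts: it meets the y-axis at y = 0 (among the integer gridlines); it crosses the z-axis at the gridline z = 0; one x-axis crossing is at x = 0.
Finally, assembling these constraints gives the stated polynomial.

2*x^2 - 3*y^2 + 2*z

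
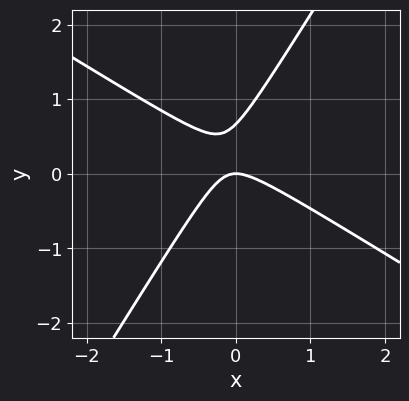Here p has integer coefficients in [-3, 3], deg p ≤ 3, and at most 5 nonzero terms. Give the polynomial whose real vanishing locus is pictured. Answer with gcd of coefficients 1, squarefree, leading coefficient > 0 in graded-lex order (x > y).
(a) Degree: the shape is more complex than any degree-1 curve, so deg p = 2.
(b) Against the integer gridlines: it meets the y-axis at y = 0 (among the integer gridlines); it meets the x-axis at x = 0 (among the integer gridlines).
(c) Matching integer coefficients to the picture gives p.

3*x^2 + 3*x*y - 3*y^2 + 2*y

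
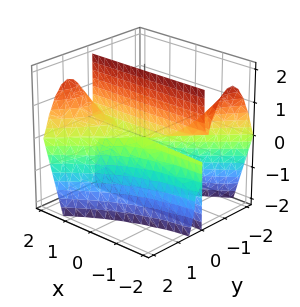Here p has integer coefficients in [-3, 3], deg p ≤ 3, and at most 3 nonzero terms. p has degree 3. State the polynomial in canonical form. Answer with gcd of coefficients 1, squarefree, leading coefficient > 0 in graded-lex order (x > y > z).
First, degree: the shape is more complex than any degree-2 surface, so deg p = 3.
Then, observable constraints: the visible x-axis segment lies entirely on the surface; every point of the z-axis in the box is on the surface; it meets the y-axis at y = 0 (among the integer gridlines).
Finally, fitting integer coefficients to these (and the overall shape) gives p.

3*x*y^2 - 3*y^3 - 2*y*z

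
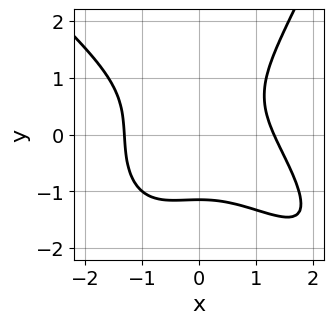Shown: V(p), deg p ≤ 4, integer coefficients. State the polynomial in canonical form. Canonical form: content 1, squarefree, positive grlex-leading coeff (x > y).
x^4 + x^3*y + x^2*y - 2*y^3 - 3

First, the degree is 4 — the shape is more complex than any degree-3 curve.
Finally, matching integer coefficients to the picture gives p.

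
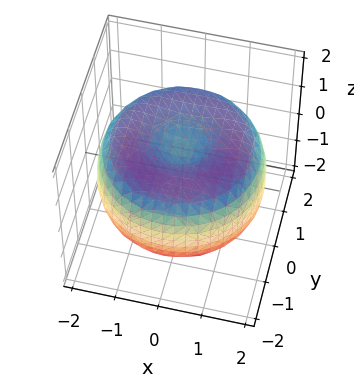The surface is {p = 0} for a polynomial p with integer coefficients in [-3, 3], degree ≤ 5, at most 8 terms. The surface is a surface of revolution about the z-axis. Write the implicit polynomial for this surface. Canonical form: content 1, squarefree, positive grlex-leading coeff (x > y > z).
First, deg p = 4. No degree-3 surface has this shape.
Next, symmetry: the surface is invariant under rotation about z: p = q(x² + y², z).
Then, from the visible intercepts: a circular section at z = -1 has radius between 0 and 1.
Finally, the integer polynomial consistent with all of this is the stated p.

x^4 + 2*x^2*y^2 + y^4 - 3*x^2 - 3*y^2 + 3*z^2 - 2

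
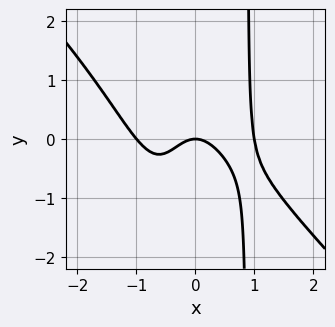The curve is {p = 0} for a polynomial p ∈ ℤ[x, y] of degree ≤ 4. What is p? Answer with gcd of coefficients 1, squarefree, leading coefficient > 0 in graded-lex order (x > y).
3*x^4 + 3*x^3*y - 3*x^2 - 2*y

Degree: no degree-3 curve has this shape, so deg p = 4.
Observable constraints: it crosses the y-axis at the gridline y = 0; the x-axis gridline crossings are at x ∈ {-1, 0, 1}.
Solving for integer coefficients yields p as stated.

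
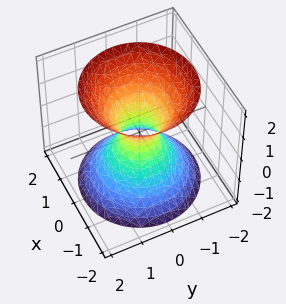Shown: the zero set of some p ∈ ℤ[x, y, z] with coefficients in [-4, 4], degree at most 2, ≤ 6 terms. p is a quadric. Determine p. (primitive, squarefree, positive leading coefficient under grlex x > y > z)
Degree: an hourglass — one-sheet hyperboloid; a quadric, so deg p = 2.
Symmetries: mirror symmetry z ↦ −z ⇒ only even powers of z; rotational symmetry about the z-axis ⇒ p depends on x, y only through x² + y².
Reading off the gridlines: the surface avoids every integer z-axis point in the box; a circular section at z = 2 has radius between 1 and 2.
Together with the visible shape, these determine p as stated.

3*x^2 + 3*y^2 - 2*z^2 - 1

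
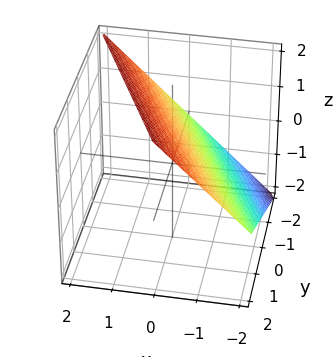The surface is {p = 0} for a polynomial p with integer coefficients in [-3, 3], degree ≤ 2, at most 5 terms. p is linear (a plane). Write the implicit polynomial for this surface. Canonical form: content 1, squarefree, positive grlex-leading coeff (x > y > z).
2*x + y - 2*z + 2

1. deg p = 1. Every cross-section is a straight line — this is a plane.
2. Against the integer gridlines: it meets the y-axis at y = -2 (among the integer gridlines); one x-axis crossing is at x = -1.
3. These observations pin down the coefficients. Check: (0, 0, 1) on the z-axis lies on the surface, and p(0, 0, 1) = 0. ✓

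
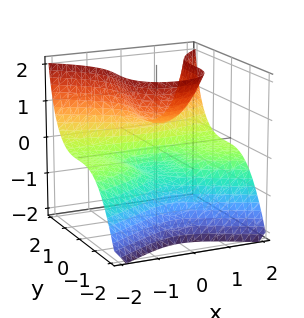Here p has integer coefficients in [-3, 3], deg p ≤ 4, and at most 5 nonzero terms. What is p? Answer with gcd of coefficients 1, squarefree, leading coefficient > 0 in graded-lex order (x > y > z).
3*x^2*z - 3*y^3 - 2*z^2 + 1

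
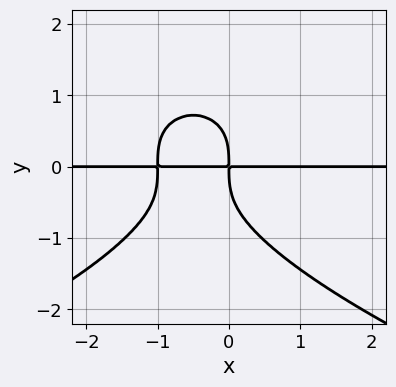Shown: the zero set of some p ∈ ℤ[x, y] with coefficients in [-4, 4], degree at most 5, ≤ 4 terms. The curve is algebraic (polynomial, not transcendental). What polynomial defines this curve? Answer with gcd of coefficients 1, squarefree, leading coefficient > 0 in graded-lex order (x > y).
deg p = 4. A generic line meets the curve in up to 4 points.
Observable constraints: the visible x-axis segment lies entirely on the curve.
Together with the visible shape, these determine p as stated.

2*y^4 + 3*x^2*y + 3*x*y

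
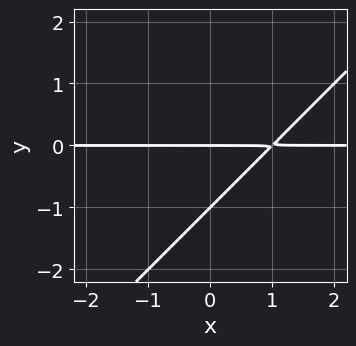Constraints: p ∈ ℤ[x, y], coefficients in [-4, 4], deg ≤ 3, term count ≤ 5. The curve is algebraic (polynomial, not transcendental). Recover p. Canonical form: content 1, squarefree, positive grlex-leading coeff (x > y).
x*y - y^2 - y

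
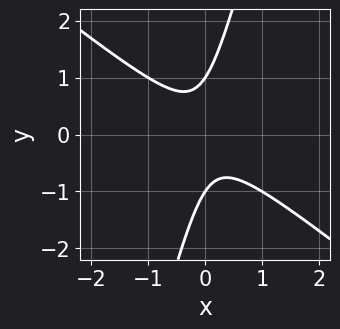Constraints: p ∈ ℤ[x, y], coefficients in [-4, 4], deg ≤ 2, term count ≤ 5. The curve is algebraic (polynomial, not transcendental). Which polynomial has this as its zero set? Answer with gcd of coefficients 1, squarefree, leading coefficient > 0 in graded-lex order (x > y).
3*x^2 + 3*x*y - y^2 + 1

1. Degree: a generic line meets the curve in up to 2 points, so deg p = 2.
2. From the axis intercepts and sections: it misses every integer gridline on the x-axis; among the integer gridlines, it crosses the y-axis at y ∈ {-1, 1}.
3. Assembling these constraints gives the stated polynomial.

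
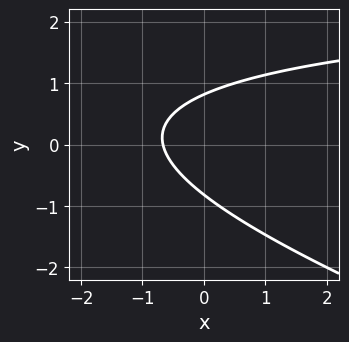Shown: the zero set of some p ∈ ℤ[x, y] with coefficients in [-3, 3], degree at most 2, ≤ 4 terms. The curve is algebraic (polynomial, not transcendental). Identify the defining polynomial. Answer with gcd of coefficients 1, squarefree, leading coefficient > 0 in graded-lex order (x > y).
First, deg p = 2. A generic line meets the curve in up to 2 points.
Finally, the integer polynomial consistent with all of this is the stated p.

x*y + 3*y^2 - 3*x - 2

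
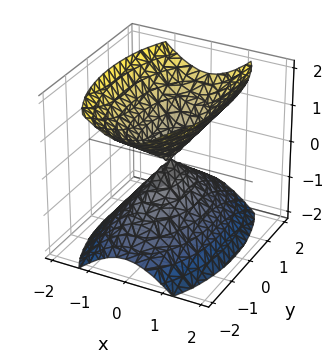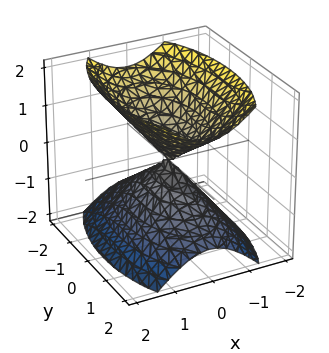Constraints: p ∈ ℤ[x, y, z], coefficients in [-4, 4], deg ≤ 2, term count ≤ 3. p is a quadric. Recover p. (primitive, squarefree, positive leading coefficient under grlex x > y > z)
(a) I count 2 distinct pieces. Treating them together as one polynomial.
(b) Degree: two nappes meeting at a single point; a quadric, so deg p = 2.
(c) Symmetries: it's symmetric under y → −y, forcing even powers of y; it's symmetric under x → −x, forcing even powers of x; the z ↦ −z reflection is a symmetry, so z appears only in even powers.
(d) Checking where it meets the axes: one x-axis crossing is at x = 0; it meets the y-axis at y = 0 (among the integer gridlines); it meets the z-axis at z = 0 (among the integer gridlines).
(e) These observations pin down the coefficients.

3*x^2 + y^2 - 2*z^2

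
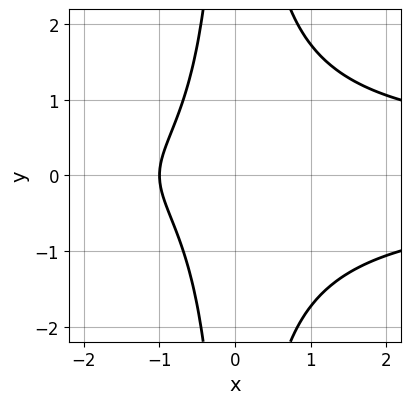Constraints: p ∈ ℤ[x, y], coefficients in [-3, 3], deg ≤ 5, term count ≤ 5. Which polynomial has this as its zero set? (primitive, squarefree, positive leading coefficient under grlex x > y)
2*x^2*y^2 - 3*x - 3

(a) Degree: the shape is more complex than any degree-3 curve, so deg p = 4.
(b) Symmetries: the y ↦ −y reflection is a symmetry, so y appears only in even powers.
(c) From the visible intercepts: one x-axis crossing is at x = -1; the curve avoids every integer y-axis point in the box.
(d) Fitting integer coefficients to these (and the overall shape) gives p.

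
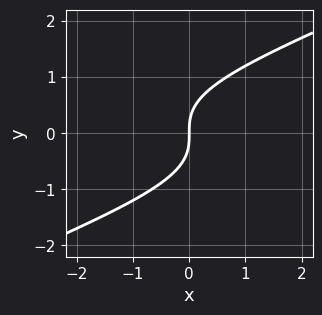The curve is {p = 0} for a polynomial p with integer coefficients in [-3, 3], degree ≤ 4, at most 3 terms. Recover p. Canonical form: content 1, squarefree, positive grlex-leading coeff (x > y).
The degree is 3 — no degree-2 curve has this shape.
From the axis intercepts and sections: it crosses the y-axis at the gridline y = 0; it meets the x-axis at x = 0 (among the integer gridlines).
Assembling these constraints gives the stated polynomial.

x*y^2 - 2*y^3 + 2*x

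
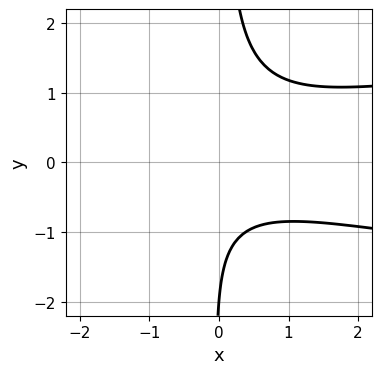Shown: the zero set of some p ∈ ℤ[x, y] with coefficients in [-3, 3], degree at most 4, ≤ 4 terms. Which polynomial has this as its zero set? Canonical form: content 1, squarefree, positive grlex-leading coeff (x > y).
3*x*y^2 - x^2 - y - 2

The degree is 3 — the shape is more complex than any degree-2 curve.
Checking where it meets the axes: it misses every integer gridline on the x-axis; it meets the y-axis at y = -2 (among the integer gridlines).
The integer polynomial consistent with all of this is the stated p.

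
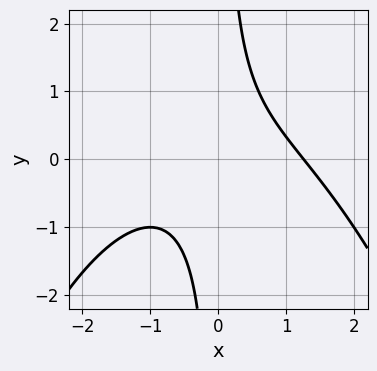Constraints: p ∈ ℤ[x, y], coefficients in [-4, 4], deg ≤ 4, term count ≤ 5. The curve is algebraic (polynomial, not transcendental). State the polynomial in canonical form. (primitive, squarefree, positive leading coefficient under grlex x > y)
x^3 + 3*x*y - 2

1. The degree is 3 — a generic line meets the curve in up to 3 points.
2. From the visible intercepts: the curve avoids every integer y-axis point in the box.
3. Fitting integer coefficients to these (and the overall shape) gives p.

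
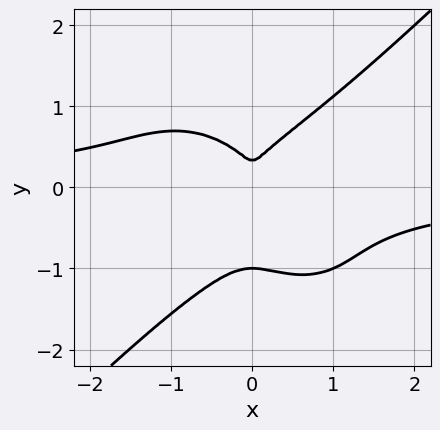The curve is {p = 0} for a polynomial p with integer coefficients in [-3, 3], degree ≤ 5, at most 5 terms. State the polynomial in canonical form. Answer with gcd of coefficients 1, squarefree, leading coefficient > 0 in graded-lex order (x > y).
3*x^3*y - 3*y^4 - 2*y^3 + 3*x^2 + y^2

Degree: the shape is more complex than any degree-3 curve, so deg p = 4.
Reading off the gridlines: it meets the y-axis at y = -1 (among the integer gridlines).
Together with the visible shape, these determine p as stated.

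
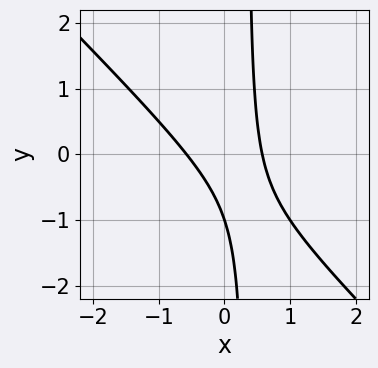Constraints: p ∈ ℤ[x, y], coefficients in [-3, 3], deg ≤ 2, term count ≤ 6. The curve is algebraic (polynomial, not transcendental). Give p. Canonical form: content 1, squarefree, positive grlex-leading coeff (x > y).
3*x^2 + 3*x*y - y - 1

First, degree: no degree-1 curve has this shape, so deg p = 2.
Next, reading off the gridlines: it crosses the y-axis at the gridline y = -1.
Finally, assembling these constraints gives the stated polynomial.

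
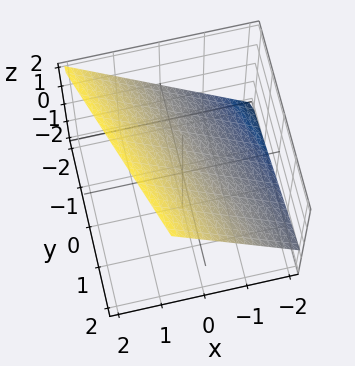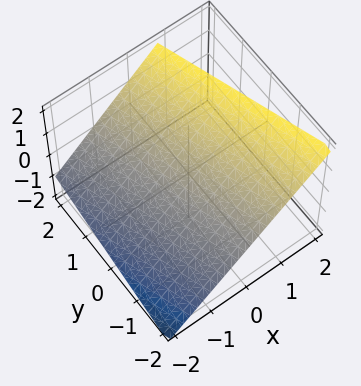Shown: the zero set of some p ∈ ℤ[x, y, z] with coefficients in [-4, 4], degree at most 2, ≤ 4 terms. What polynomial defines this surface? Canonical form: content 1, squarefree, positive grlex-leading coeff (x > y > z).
(a) The degree is 1 — every cross-section is a straight line — this is a plane.
(b) Checking where it meets the axes: it meets the y-axis at y = -2 (among the integer gridlines).
(c) Matching integer coefficients to the picture gives p.

3*x + y - 3*z + 2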